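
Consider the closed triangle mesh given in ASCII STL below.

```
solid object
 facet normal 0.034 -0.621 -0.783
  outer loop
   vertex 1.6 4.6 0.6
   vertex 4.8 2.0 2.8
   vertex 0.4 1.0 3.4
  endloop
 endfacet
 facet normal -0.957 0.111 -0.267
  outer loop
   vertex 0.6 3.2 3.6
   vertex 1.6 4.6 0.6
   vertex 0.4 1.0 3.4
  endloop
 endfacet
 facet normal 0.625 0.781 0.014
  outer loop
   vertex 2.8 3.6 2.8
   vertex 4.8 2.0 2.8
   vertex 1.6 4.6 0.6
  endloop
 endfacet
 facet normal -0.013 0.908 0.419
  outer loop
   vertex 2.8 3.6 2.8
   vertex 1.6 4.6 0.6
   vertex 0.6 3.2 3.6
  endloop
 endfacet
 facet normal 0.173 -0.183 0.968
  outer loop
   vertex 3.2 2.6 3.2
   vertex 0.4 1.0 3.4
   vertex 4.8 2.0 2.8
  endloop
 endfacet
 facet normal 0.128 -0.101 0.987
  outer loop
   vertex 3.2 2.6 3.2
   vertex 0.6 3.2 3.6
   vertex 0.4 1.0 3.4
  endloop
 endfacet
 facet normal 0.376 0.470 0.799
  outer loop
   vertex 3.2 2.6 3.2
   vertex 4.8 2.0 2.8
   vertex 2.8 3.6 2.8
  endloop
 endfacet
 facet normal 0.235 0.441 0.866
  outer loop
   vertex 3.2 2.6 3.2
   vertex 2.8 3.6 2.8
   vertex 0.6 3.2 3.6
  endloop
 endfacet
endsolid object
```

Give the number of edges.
12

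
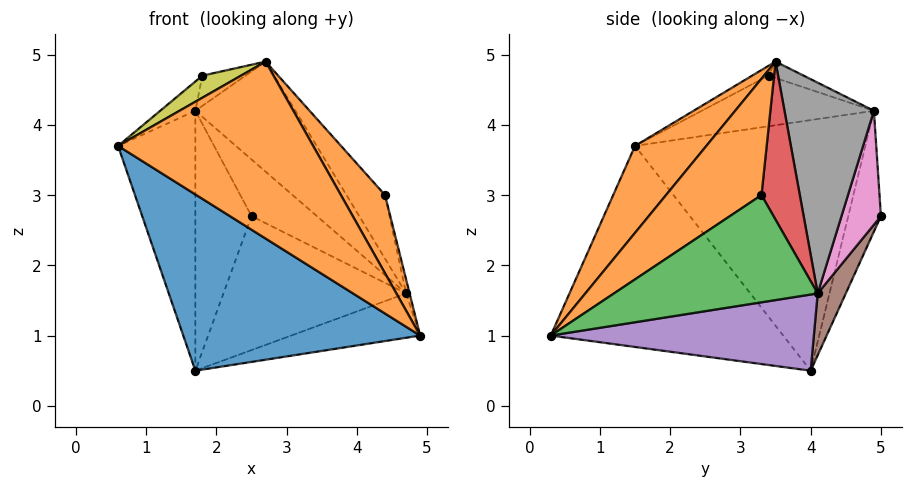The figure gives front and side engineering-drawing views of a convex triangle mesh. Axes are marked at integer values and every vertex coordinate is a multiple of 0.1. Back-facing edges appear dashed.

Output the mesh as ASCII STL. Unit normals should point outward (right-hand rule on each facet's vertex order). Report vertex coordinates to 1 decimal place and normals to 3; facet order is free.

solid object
 facet normal -0.547 -0.558 -0.624
  outer loop
   vertex 1.7 4.0 0.5
   vertex 4.9 0.3 1.0
   vertex 0.6 1.5 3.7
  endloop
 endfacet
 facet normal 0.247 -0.676 0.694
  outer loop
   vertex 2.7 3.5 4.9
   vertex 0.6 1.5 3.7
   vertex 4.9 0.3 1.0
  endloop
 endfacet
 facet normal -0.945 0.317 -0.077
  outer loop
   vertex 1.7 4.9 4.2
   vertex 1.7 4.0 0.5
   vertex 0.6 1.5 3.7
  endloop
 endfacet
 facet normal -0.492 0.846 -0.206
  outer loop
   vertex 1.7 4.9 4.2
   vertex 2.5 5.0 2.7
   vertex 1.7 4.0 0.5
  endloop
 endfacet
 facet normal 0.335 0.164 -0.928
  outer loop
   vertex 4.7 4.1 1.6
   vertex 4.9 0.3 1.0
   vertex 1.7 4.0 0.5
  endloop
 endfacet
 facet normal 0.136 0.882 -0.450
  outer loop
   vertex 4.7 4.1 1.6
   vertex 1.7 4.0 0.5
   vertex 2.5 5.0 2.7
  endloop
 endfacet
 facet normal 0.490 0.812 0.316
  outer loop
   vertex 4.7 4.1 1.6
   vertex 2.5 5.0 2.7
   vertex 1.7 4.9 4.2
  endloop
 endfacet
 facet normal 0.586 0.656 0.475
  outer loop
   vertex 4.7 4.1 1.6
   vertex 1.7 4.9 4.2
   vertex 2.7 3.5 4.9
  endloop
 endfacet
 facet normal -0.161 -0.378 0.912
  outer loop
   vertex 1.8 3.4 4.7
   vertex 0.6 1.5 3.7
   vertex 2.7 3.5 4.9
  endloop
 endfacet
 facet normal -0.767 0.156 0.623
  outer loop
   vertex 1.8 3.4 4.7
   vertex 1.7 4.9 4.2
   vertex 0.6 1.5 3.7
  endloop
 endfacet
 facet normal -0.238 0.293 0.926
  outer loop
   vertex 1.8 3.4 4.7
   vertex 2.7 3.5 4.9
   vertex 1.7 4.9 4.2
  endloop
 endfacet
 facet normal 0.689 -0.319 0.650
  outer loop
   vertex 4.4 3.3 3.0
   vertex 2.7 3.5 4.9
   vertex 4.9 0.3 1.0
  endloop
 endfacet
 facet normal 0.976 0.017 0.219
  outer loop
   vertex 4.4 3.3 3.0
   vertex 4.9 0.3 1.0
   vertex 4.7 4.1 1.6
  endloop
 endfacet
 facet normal 0.616 0.620 0.486
  outer loop
   vertex 4.4 3.3 3.0
   vertex 4.7 4.1 1.6
   vertex 2.7 3.5 4.9
  endloop
 endfacet
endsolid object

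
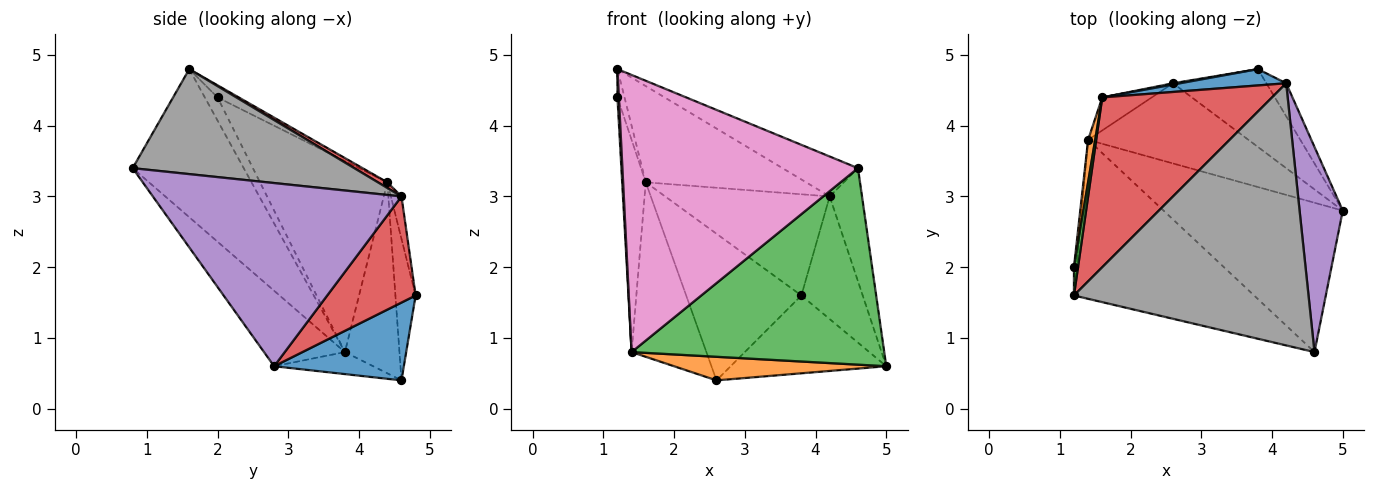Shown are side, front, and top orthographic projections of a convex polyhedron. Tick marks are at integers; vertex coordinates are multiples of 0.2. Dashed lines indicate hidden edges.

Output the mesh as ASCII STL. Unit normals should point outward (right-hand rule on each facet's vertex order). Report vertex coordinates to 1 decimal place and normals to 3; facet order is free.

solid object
 facet normal 0.508 0.609 -0.609
  outer loop
   vertex 3.8 4.8 1.6
   vertex 5.0 2.8 0.6
   vertex 2.6 4.6 0.4
  endloop
 endfacet
 facet normal -0.131 -0.280 -0.951
  outer loop
   vertex 1.4 3.8 0.8
   vertex 2.6 4.6 0.4
   vertex 5.0 2.8 0.6
  endloop
 endfacet
 facet normal -0.247 -0.772 -0.586
  outer loop
   vertex 1.4 3.8 0.8
   vertex 5.0 2.8 0.6
   vertex 4.6 0.8 3.4
  endloop
 endfacet
 facet normal 0.812 0.563 -0.152
  outer loop
   vertex 4.2 4.6 3.0
   vertex 5.0 2.8 0.6
   vertex 3.8 4.8 1.6
  endloop
 endfacet
 facet normal 0.966 0.126 0.228
  outer loop
   vertex 4.2 4.6 3.0
   vertex 4.6 0.8 3.4
   vertex 5.0 2.8 0.6
  endloop
 endfacet
 facet normal -0.988 -0.110 -0.110
  outer loop
   vertex 1.2 1.6 4.8
   vertex 1.2 2.0 4.4
   vertex 1.4 3.8 0.8
  endloop
 endfacet
 facet normal -0.379 -0.803 -0.461
  outer loop
   vertex 1.2 1.6 4.8
   vertex 1.4 3.8 0.8
   vertex 4.6 0.8 3.4
  endloop
 endfacet
 facet normal 0.405 0.138 0.904
  outer loop
   vertex 1.2 1.6 4.8
   vertex 4.6 0.8 3.4
   vertex 4.2 4.6 3.0
  endloop
 endfacet
 facet normal -0.583 0.799 -0.151
  outer loop
   vertex 1.6 4.4 3.2
   vertex 2.6 4.6 0.4
   vertex 1.4 3.8 0.8
  endloop
 endfacet
 facet normal -0.173 0.985 0.009
  outer loop
   vertex 1.6 4.4 3.2
   vertex 3.8 4.8 1.6
   vertex 2.6 4.6 0.4
  endloop
 endfacet
 facet normal -0.064 0.985 0.159
  outer loop
   vertex 1.6 4.4 3.2
   vertex 4.2 4.6 3.0
   vertex 3.8 4.8 1.6
  endloop
 endfacet
 facet normal -0.983 0.182 0.036
  outer loop
   vertex 1.6 4.4 3.2
   vertex 1.4 3.8 0.8
   vertex 1.2 2.0 4.4
  endloop
 endfacet
 facet normal -0.905 0.302 0.302
  outer loop
   vertex 1.6 4.4 3.2
   vertex 1.2 2.0 4.4
   vertex 1.2 1.6 4.8
  endloop
 endfacet
 facet normal 0.029 0.493 0.870
  outer loop
   vertex 1.6 4.4 3.2
   vertex 1.2 1.6 4.8
   vertex 4.2 4.6 3.0
  endloop
 endfacet
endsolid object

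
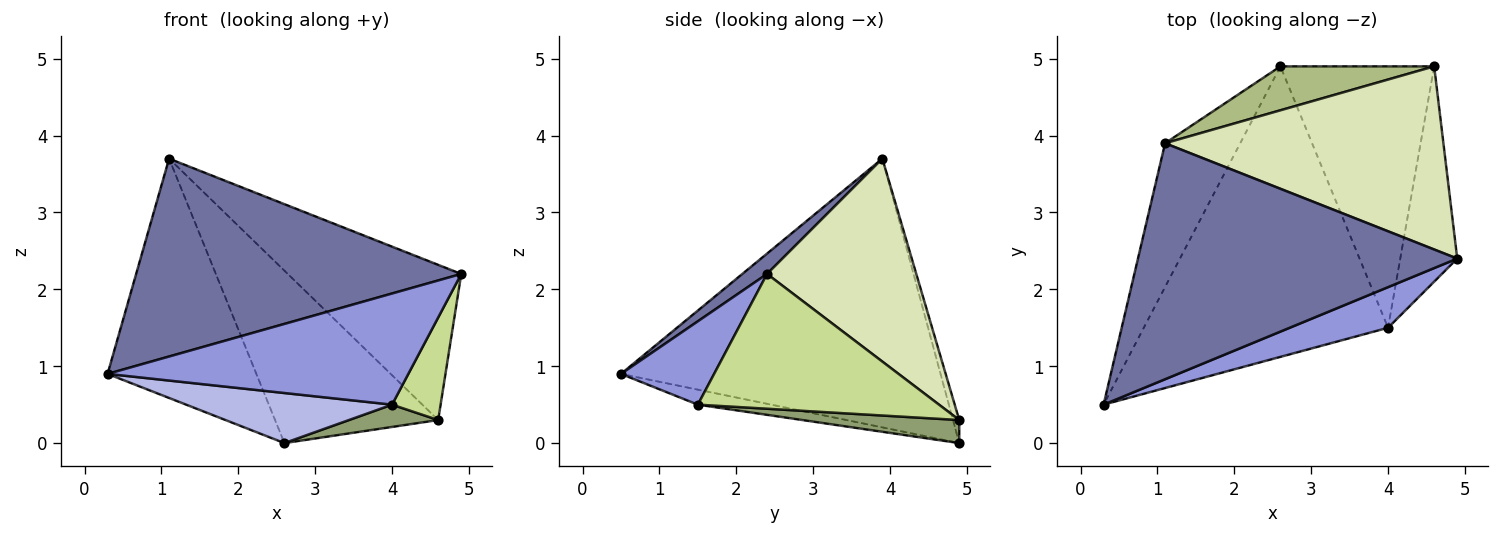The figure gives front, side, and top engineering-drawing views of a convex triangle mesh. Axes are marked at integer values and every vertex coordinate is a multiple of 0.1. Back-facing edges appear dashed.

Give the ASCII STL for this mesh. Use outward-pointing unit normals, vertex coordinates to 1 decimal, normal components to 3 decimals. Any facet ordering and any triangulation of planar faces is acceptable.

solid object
 facet normal 0.049 -0.642 0.765
  outer loop
   vertex 1.1 3.9 3.7
   vertex 0.3 0.5 0.9
   vertex 4.9 2.4 2.2
  endloop
 endfacet
 facet normal -0.879 0.409 -0.246
  outer loop
   vertex 1.1 3.9 3.7
   vertex 2.6 4.9 0.0
   vertex 0.3 0.5 0.9
  endloop
 endfacet
 facet normal 0.279 -0.902 0.330
  outer loop
   vertex 4.0 1.5 0.5
   vertex 4.9 2.4 2.2
   vertex 0.3 0.5 0.9
  endloop
 endfacet
 facet normal -0.061 -0.170 -0.984
  outer loop
   vertex 4.0 1.5 0.5
   vertex 0.3 0.5 0.9
   vertex 2.6 4.9 0.0
  endloop
 endfacet
 facet normal 0.148 -0.084 -0.985
  outer loop
   vertex 4.6 4.9 0.3
   vertex 4.0 1.5 0.5
   vertex 2.6 4.9 0.0
  endloop
 endfacet
 facet normal -0.037 0.968 0.247
  outer loop
   vertex 4.6 4.9 0.3
   vertex 2.6 4.9 0.0
   vertex 1.1 3.9 3.7
  endloop
 endfacet
 facet normal 0.906 -0.182 -0.383
  outer loop
   vertex 4.6 4.9 0.3
   vertex 4.9 2.4 2.2
   vertex 4.0 1.5 0.5
  endloop
 endfacet
 facet normal 0.486 0.565 0.667
  outer loop
   vertex 4.6 4.9 0.3
   vertex 1.1 3.9 3.7
   vertex 4.9 2.4 2.2
  endloop
 endfacet
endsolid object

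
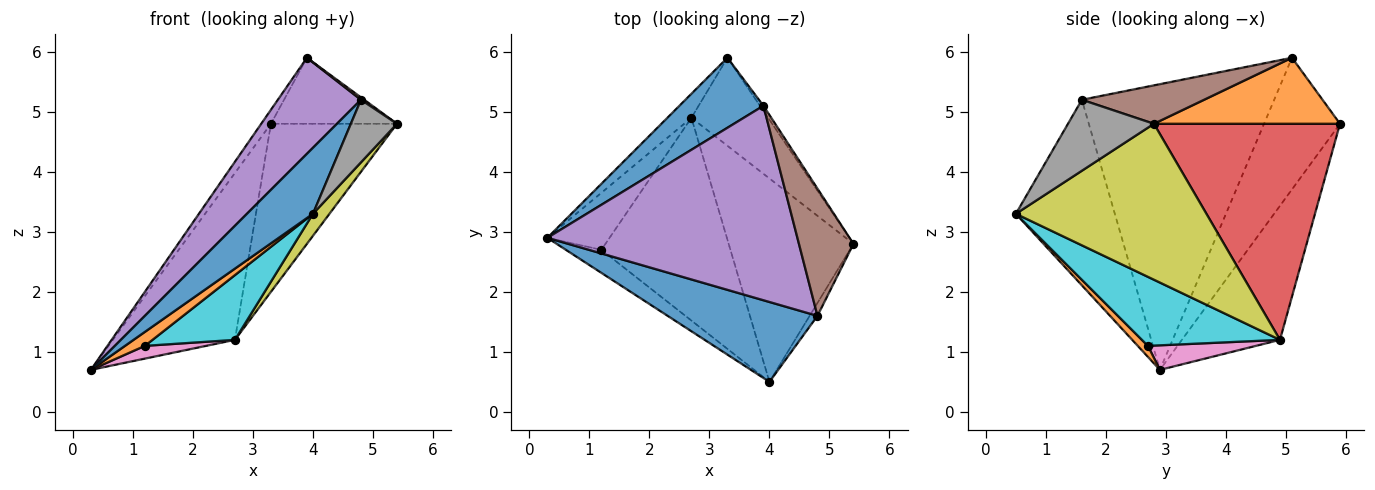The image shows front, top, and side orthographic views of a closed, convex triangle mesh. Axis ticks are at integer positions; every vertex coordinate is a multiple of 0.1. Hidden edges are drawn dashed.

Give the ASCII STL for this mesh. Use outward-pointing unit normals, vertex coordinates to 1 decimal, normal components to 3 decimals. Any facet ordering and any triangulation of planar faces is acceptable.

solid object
 facet normal -0.838 0.107 0.535
  outer loop
   vertex 3.9 5.1 5.9
   vertex 3.3 5.9 4.8
   vertex 0.3 2.9 0.7
  endloop
 endfacet
 facet normal 0.827 0.560 -0.044
  outer loop
   vertex 3.9 5.1 5.9
   vertex 5.4 2.8 4.8
   vertex 3.3 5.9 4.8
  endloop
 endfacet
 facet normal -0.622 0.775 -0.111
  outer loop
   vertex 2.7 4.9 1.2
   vertex 0.3 2.9 0.7
   vertex 3.3 5.9 4.8
  endloop
 endfacet
 facet normal 0.794 0.538 -0.282
  outer loop
   vertex 2.7 4.9 1.2
   vertex 3.3 5.9 4.8
   vertex 5.4 2.8 4.8
  endloop
 endfacet
 facet normal -0.716 -0.309 0.626
  outer loop
   vertex 4.8 1.6 5.2
   vertex 3.9 5.1 5.9
   vertex 0.3 2.9 0.7
  endloop
 endfacet
 facet normal 0.576 -0.015 0.817
  outer loop
   vertex 4.8 1.6 5.2
   vertex 5.4 2.8 4.8
   vertex 3.9 5.1 5.9
  endloop
 endfacet
 facet normal 0.359 -0.204 -0.911
  outer loop
   vertex 1.2 2.7 1.1
   vertex 0.3 2.9 0.7
   vertex 2.7 4.9 1.2
  endloop
 endfacet
 facet normal 0.877 -0.471 -0.097
  outer loop
   vertex 4.0 0.5 3.3
   vertex 5.4 2.8 4.8
   vertex 4.8 1.6 5.2
  endloop
 endfacet
 facet normal 0.779 -0.067 -0.624
  outer loop
   vertex 4.0 0.5 3.3
   vertex 2.7 4.9 1.2
   vertex 5.4 2.8 4.8
  endloop
 endfacet
 facet normal 0.454 -0.271 -0.849
  outer loop
   vertex 4.0 0.5 3.3
   vertex 1.2 2.7 1.1
   vertex 2.7 4.9 1.2
  endloop
 endfacet
 facet normal -0.691 -0.461 0.558
  outer loop
   vertex 4.0 0.5 3.3
   vertex 4.8 1.6 5.2
   vertex 0.3 2.9 0.7
  endloop
 endfacet
 facet normal 0.256 -0.501 -0.827
  outer loop
   vertex 4.0 0.5 3.3
   vertex 0.3 2.9 0.7
   vertex 1.2 2.7 1.1
  endloop
 endfacet
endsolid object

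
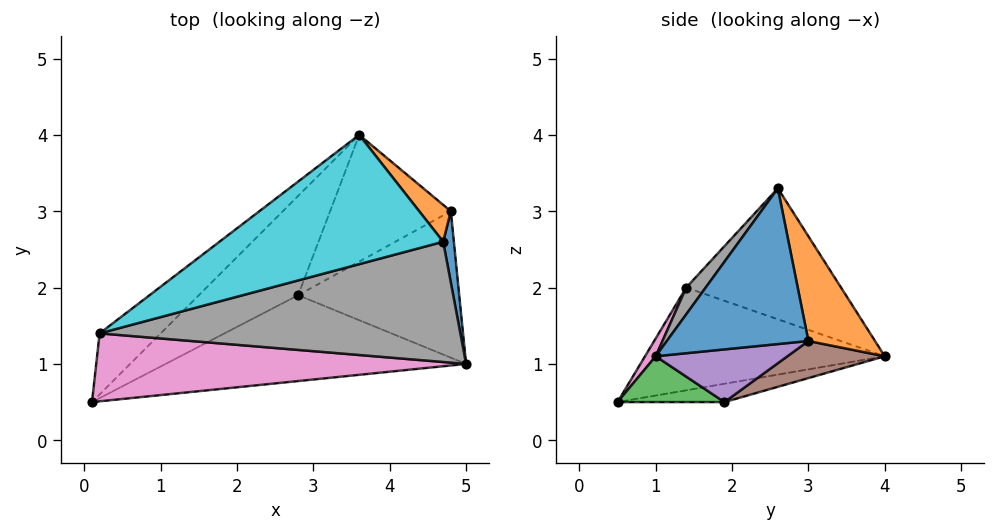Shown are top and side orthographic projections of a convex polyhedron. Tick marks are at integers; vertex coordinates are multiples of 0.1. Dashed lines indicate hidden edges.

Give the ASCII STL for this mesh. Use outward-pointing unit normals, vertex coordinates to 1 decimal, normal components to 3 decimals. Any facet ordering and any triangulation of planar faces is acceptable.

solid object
 facet normal 0.993 0.093 0.068
  outer loop
   vertex 4.8 3.0 1.3
   vertex 4.7 2.6 3.3
   vertex 5.0 1.0 1.1
  endloop
 endfacet
 facet normal 0.611 0.770 0.185
  outer loop
   vertex 4.8 3.0 1.3
   vertex 3.6 4.0 1.1
   vertex 4.7 2.6 3.3
  endloop
 endfacet
 facet normal 0.145 -0.279 -0.949
  outer loop
   vertex 2.8 1.9 0.5
   vertex 5.0 1.0 1.1
   vertex 0.1 0.5 0.5
  endloop
 endfacet
 facet normal -0.171 0.330 -0.928
  outer loop
   vertex 2.8 1.9 0.5
   vertex 0.1 0.5 0.5
   vertex 3.6 4.0 1.1
  endloop
 endfacet
 facet normal 0.308 0.125 -0.943
  outer loop
   vertex 2.8 1.9 0.5
   vertex 4.8 3.0 1.3
   vertex 5.0 1.0 1.1
  endloop
 endfacet
 facet normal 0.290 0.159 -0.944
  outer loop
   vertex 2.8 1.9 0.5
   vertex 3.6 4.0 1.1
   vertex 4.8 3.0 1.3
  endloop
 endfacet
 facet normal 0.025 -0.858 0.513
  outer loop
   vertex 0.2 1.4 2.0
   vertex 0.1 0.5 0.5
   vertex 5.0 1.0 1.1
  endloop
 endfacet
 facet normal 0.044 -0.805 0.592
  outer loop
   vertex 0.2 1.4 2.0
   vertex 5.0 1.0 1.1
   vertex 4.7 2.6 3.3
  endloop
 endfacet
 facet normal -0.624 0.688 -0.371
  outer loop
   vertex 0.2 1.4 2.0
   vertex 3.6 4.0 1.1
   vertex 0.1 0.5 0.5
  endloop
 endfacet
 facet normal -0.365 0.692 0.623
  outer loop
   vertex 0.2 1.4 2.0
   vertex 4.7 2.6 3.3
   vertex 3.6 4.0 1.1
  endloop
 endfacet
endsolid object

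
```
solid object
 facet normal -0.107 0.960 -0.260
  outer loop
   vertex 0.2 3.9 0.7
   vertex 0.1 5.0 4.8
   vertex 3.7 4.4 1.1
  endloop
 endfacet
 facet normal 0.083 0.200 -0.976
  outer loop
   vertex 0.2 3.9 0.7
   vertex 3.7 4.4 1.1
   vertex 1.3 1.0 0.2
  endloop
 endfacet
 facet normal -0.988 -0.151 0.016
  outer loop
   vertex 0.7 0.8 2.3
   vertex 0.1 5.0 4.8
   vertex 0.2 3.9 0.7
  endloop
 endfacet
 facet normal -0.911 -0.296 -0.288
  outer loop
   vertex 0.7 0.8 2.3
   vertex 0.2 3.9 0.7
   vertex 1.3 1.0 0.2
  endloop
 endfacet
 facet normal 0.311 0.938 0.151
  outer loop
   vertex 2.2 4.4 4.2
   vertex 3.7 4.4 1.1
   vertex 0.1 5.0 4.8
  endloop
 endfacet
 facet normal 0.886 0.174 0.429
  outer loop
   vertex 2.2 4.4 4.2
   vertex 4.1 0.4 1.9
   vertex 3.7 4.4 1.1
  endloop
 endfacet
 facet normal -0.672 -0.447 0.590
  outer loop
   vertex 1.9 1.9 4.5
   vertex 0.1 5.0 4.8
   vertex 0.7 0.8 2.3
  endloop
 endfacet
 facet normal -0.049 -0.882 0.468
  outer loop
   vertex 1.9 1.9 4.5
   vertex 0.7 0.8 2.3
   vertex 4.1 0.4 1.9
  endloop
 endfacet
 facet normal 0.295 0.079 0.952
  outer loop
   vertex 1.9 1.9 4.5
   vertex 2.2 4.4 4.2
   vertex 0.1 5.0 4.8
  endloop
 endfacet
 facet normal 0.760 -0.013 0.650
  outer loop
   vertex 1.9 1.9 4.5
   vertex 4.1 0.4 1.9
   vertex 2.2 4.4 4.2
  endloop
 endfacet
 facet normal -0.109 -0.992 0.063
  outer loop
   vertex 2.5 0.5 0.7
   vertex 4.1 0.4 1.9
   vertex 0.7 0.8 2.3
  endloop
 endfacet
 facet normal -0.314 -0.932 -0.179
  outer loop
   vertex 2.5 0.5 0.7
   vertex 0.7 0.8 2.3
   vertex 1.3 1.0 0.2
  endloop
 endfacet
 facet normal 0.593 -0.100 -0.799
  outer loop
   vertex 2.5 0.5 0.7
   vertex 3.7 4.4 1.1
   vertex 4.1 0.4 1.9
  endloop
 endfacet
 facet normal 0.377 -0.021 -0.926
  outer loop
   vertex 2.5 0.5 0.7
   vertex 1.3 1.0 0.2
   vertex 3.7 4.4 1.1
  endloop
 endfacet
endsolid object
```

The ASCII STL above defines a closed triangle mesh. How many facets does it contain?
14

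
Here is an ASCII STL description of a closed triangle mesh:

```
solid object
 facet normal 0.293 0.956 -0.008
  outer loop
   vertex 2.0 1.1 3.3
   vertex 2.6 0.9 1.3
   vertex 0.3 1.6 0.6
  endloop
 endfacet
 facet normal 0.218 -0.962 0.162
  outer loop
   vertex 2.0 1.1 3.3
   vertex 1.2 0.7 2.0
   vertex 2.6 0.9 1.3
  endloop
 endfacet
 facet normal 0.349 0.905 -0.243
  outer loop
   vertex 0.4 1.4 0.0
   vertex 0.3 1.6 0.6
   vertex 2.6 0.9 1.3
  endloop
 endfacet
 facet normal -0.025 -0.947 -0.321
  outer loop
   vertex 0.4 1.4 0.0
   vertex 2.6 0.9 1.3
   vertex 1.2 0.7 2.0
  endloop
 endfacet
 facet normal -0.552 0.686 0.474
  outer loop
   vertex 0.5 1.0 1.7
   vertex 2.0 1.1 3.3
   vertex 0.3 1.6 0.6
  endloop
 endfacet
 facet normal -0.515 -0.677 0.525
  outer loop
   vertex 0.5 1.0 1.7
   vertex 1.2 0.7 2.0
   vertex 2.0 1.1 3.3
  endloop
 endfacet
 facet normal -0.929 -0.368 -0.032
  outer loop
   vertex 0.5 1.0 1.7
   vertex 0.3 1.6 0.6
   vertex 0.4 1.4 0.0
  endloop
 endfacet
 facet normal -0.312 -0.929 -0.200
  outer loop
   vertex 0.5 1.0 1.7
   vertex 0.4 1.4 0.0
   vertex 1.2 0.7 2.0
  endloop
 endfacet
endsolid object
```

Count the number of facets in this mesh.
8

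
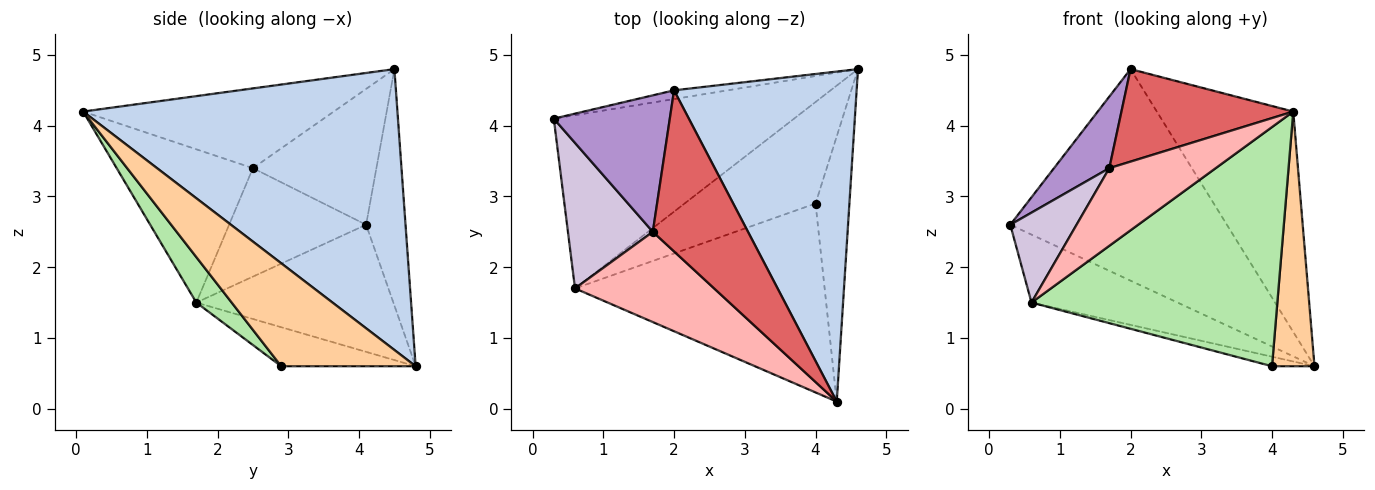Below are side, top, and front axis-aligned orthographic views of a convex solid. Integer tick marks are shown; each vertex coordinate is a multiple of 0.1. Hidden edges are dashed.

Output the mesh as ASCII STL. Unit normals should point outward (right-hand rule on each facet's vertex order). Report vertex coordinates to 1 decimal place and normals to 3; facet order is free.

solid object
 facet normal -0.179 0.983 -0.041
  outer loop
   vertex 2.0 4.5 4.8
   vertex 4.6 4.8 0.6
   vertex 0.3 4.1 2.6
  endloop
 endfacet
 facet normal 0.788 0.342 0.512
  outer loop
   vertex 2.0 4.5 4.8
   vertex 4.3 0.1 4.2
   vertex 4.6 4.8 0.6
  endloop
 endfacet
 facet normal -0.442 0.328 -0.835
  outer loop
   vertex 0.6 1.7 1.5
   vertex 0.3 4.1 2.6
   vertex 4.6 4.8 0.6
  endloop
 endfacet
 facet normal 0.910 -0.287 -0.299
  outer loop
   vertex 4.0 2.9 0.6
   vertex 4.6 4.8 0.6
   vertex 4.3 0.1 4.2
  endloop
 endfacet
 facet normal -0.284 0.090 -0.955
  outer loop
   vertex 4.0 2.9 0.6
   vertex 0.6 1.7 1.5
   vertex 4.6 4.8 0.6
  endloop
 endfacet
 facet normal 0.112 -0.780 -0.616
  outer loop
   vertex 4.0 2.9 0.6
   vertex 4.3 0.1 4.2
   vertex 0.6 1.7 1.5
  endloop
 endfacet
 facet normal -0.588 -0.403 0.702
  outer loop
   vertex 1.7 2.5 3.4
   vertex 4.3 0.1 4.2
   vertex 2.0 4.5 4.8
  endloop
 endfacet
 facet normal -0.641 -0.501 0.582
  outer loop
   vertex 1.7 2.5 3.4
   vertex 0.6 1.7 1.5
   vertex 4.3 0.1 4.2
  endloop
 endfacet
 facet normal -0.720 -0.322 0.615
  outer loop
   vertex 1.7 2.5 3.4
   vertex 2.0 4.5 4.8
   vertex 0.3 4.1 2.6
  endloop
 endfacet
 facet normal -0.736 -0.356 0.576
  outer loop
   vertex 1.7 2.5 3.4
   vertex 0.3 4.1 2.6
   vertex 0.6 1.7 1.5
  endloop
 endfacet
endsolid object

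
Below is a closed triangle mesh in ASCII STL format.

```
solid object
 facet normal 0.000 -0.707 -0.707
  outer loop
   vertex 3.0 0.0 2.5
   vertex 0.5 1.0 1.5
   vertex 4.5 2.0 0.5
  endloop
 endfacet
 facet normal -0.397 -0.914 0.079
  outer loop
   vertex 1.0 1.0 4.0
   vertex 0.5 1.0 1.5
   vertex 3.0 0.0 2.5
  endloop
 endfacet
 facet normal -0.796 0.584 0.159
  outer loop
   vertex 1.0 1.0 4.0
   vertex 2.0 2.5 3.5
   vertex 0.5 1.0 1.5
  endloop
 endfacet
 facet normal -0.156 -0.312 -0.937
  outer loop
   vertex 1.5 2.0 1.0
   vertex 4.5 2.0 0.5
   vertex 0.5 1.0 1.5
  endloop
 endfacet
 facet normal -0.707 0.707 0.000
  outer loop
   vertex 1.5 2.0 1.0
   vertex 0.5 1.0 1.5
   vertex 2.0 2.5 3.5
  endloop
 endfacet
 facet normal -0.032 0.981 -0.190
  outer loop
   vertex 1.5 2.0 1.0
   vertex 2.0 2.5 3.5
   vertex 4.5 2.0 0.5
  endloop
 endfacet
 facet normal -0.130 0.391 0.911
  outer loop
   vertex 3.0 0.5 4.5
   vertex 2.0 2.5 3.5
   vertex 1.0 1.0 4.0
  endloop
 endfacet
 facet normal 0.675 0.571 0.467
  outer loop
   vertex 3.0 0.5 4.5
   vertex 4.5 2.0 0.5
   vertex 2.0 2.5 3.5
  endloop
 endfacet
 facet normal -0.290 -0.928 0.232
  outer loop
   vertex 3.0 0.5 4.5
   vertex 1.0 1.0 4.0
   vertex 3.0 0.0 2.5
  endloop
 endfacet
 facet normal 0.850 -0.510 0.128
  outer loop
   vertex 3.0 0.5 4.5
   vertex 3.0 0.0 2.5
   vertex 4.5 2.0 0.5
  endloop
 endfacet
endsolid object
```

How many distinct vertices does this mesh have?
7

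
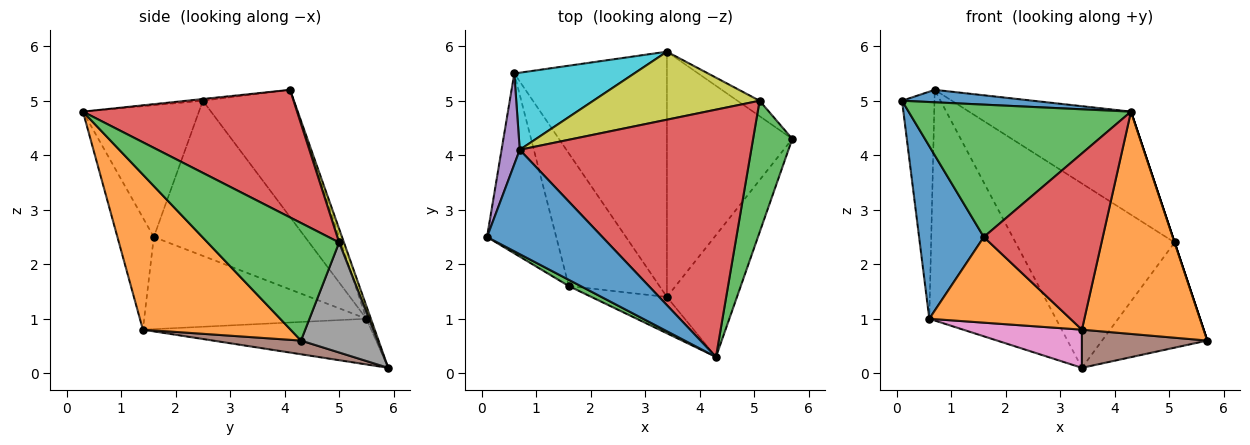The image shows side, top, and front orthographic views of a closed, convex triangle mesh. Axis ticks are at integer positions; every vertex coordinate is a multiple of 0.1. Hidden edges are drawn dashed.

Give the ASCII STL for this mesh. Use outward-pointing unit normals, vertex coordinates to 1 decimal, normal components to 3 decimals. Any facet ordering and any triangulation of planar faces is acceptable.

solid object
 facet normal -0.015 -0.119 0.993
  outer loop
   vertex 0.7 4.1 5.2
   vertex 0.1 2.5 5.0
   vertex 4.3 0.3 4.8
  endloop
 endfacet
 facet normal 0.729 -0.601 -0.329
  outer loop
   vertex 3.4 1.4 0.8
   vertex 5.7 4.3 0.6
   vertex 4.3 0.3 4.8
  endloop
 endfacet
 facet normal 0.949 0.000 0.316
  outer loop
   vertex 5.1 5.0 2.4
   vertex 4.3 0.3 4.8
   vertex 5.7 4.3 0.6
  endloop
 endfacet
 facet normal 0.453 0.343 0.823
  outer loop
   vertex 5.1 5.0 2.4
   vertex 0.7 4.1 5.2
   vertex 4.3 0.3 4.8
  endloop
 endfacet
 facet normal -0.933 0.333 0.133
  outer loop
   vertex 0.6 5.5 1.0
   vertex 0.1 2.5 5.0
   vertex 0.7 4.1 5.2
  endloop
 endfacet
 facet normal 0.107 -0.153 -0.982
  outer loop
   vertex 3.4 5.9 0.1
   vertex 5.7 4.3 0.6
   vertex 3.4 1.4 0.8
  endloop
 endfacet
 facet normal -0.284 -0.147 -0.948
  outer loop
   vertex 3.4 5.9 0.1
   vertex 3.4 1.4 0.8
   vertex 0.6 5.5 1.0
  endloop
 endfacet
 facet normal 0.584 0.803 -0.118
  outer loop
   vertex 3.4 5.9 0.1
   vertex 5.1 5.0 2.4
   vertex 5.7 4.3 0.6
  endloop
 endfacet
 facet normal 0.028 0.938 0.346
  outer loop
   vertex 3.4 5.9 0.1
   vertex 0.7 4.1 5.2
   vertex 5.1 5.0 2.4
  endloop
 endfacet
 facet normal -0.034 0.948 0.317
  outer loop
   vertex 3.4 5.9 0.1
   vertex 0.6 5.5 1.0
   vertex 0.7 4.1 5.2
  endloop
 endfacet
 facet normal -0.851 -0.364 -0.379
  outer loop
   vertex 1.6 1.6 2.5
   vertex 0.1 2.5 5.0
   vertex 0.6 5.5 1.0
  endloop
 endfacet
 facet normal -0.649 -0.412 -0.639
  outer loop
   vertex 1.6 1.6 2.5
   vertex 0.6 5.5 1.0
   vertex 3.4 1.4 0.8
  endloop
 endfacet
 facet normal -0.462 -0.886 0.042
  outer loop
   vertex 1.6 1.6 2.5
   vertex 4.3 0.3 4.8
   vertex 0.1 2.5 5.0
  endloop
 endfacet
 facet normal -0.287 -0.938 -0.193
  outer loop
   vertex 1.6 1.6 2.5
   vertex 3.4 1.4 0.8
   vertex 4.3 0.3 4.8
  endloop
 endfacet
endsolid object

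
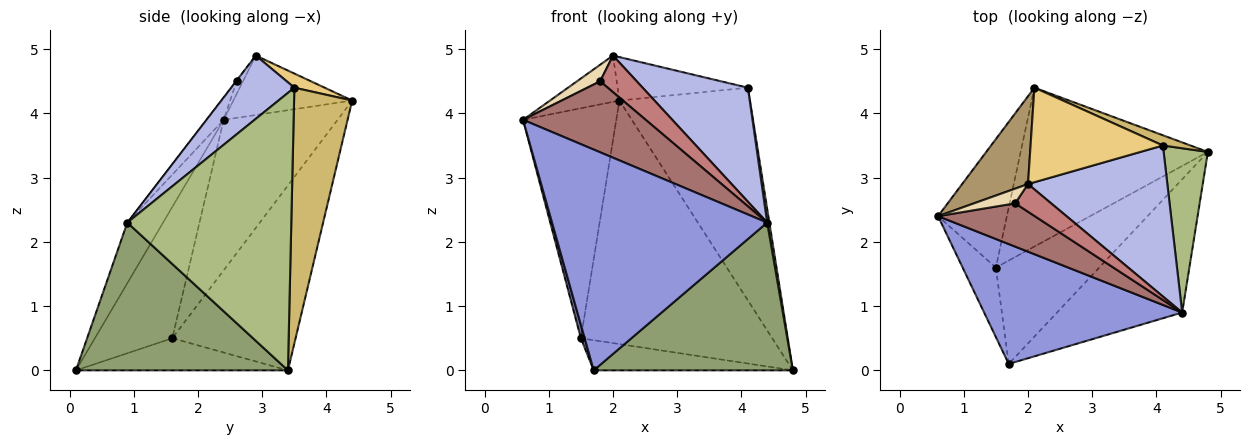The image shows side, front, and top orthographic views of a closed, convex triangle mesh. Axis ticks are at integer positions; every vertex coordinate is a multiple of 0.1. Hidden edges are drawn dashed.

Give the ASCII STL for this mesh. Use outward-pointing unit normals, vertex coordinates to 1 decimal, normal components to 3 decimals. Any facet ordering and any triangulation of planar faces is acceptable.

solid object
 facet normal -0.968 -0.047 -0.245
  outer loop
   vertex 1.5 1.6 0.5
   vertex 1.7 0.1 0.0
   vertex 0.6 2.4 3.9
  endloop
 endfacet
 facet normal -0.286 0.269 -0.920
  outer loop
   vertex 1.5 1.6 0.5
   vertex 4.8 3.4 0.0
   vertex 1.7 0.1 0.0
  endloop
 endfacet
 facet normal -0.144 -0.870 0.472
  outer loop
   vertex 4.4 0.9 2.3
   vertex 0.6 2.4 3.9
   vertex 1.7 0.1 0.0
  endloop
 endfacet
 facet normal 0.341 -0.567 0.750
  outer loop
   vertex 4.4 0.9 2.3
   vertex 4.1 3.5 4.4
   vertex 2.0 2.9 4.9
  endloop
 endfacet
 facet normal 0.620 -0.583 -0.525
  outer loop
   vertex 4.4 0.9 2.3
   vertex 1.7 0.1 0.0
   vertex 4.8 3.4 0.0
  endloop
 endfacet
 facet normal 0.987 -0.013 0.157
  outer loop
   vertex 4.4 0.9 2.3
   vertex 4.8 3.4 0.0
   vertex 4.1 3.5 4.4
  endloop
 endfacet
 facet normal -0.729 0.597 -0.334
  outer loop
   vertex 2.1 4.4 4.2
   vertex 1.5 1.6 0.5
   vertex 0.6 2.4 3.9
  endloop
 endfacet
 facet normal -0.475 0.737 -0.481
  outer loop
   vertex 2.1 4.4 4.2
   vertex 4.8 3.4 0.0
   vertex 1.5 1.6 0.5
  endloop
 endfacet
 facet normal -0.624 0.364 0.691
  outer loop
   vertex 2.1 4.4 4.2
   vertex 0.6 2.4 3.9
   vertex 2.0 2.9 4.9
  endloop
 endfacet
 facet normal 0.406 0.913 0.044
  outer loop
   vertex 2.1 4.4 4.2
   vertex 4.1 3.5 4.4
   vertex 4.8 3.4 0.0
  endloop
 endfacet
 facet normal 0.097 0.416 0.904
  outer loop
   vertex 2.1 4.4 4.2
   vertex 2.0 2.9 4.9
   vertex 4.1 3.5 4.4
  endloop
 endfacet
 facet normal -0.203 -0.732 0.650
  outer loop
   vertex 1.8 2.6 4.5
   vertex 2.0 2.9 4.9
   vertex 0.6 2.4 3.9
  endloop
 endfacet
 facet normal -0.117 -0.848 0.517
  outer loop
   vertex 1.8 2.6 4.5
   vertex 0.6 2.4 3.9
   vertex 4.4 0.9 2.3
  endloop
 endfacet
 facet normal -0.011 -0.797 0.603
  outer loop
   vertex 1.8 2.6 4.5
   vertex 4.4 0.9 2.3
   vertex 2.0 2.9 4.9
  endloop
 endfacet
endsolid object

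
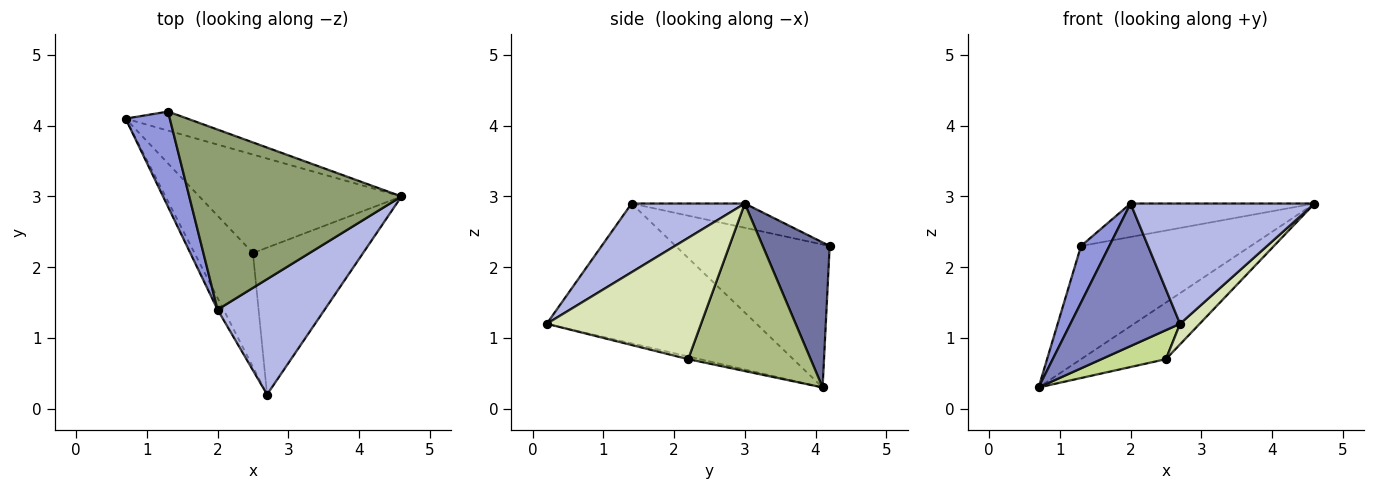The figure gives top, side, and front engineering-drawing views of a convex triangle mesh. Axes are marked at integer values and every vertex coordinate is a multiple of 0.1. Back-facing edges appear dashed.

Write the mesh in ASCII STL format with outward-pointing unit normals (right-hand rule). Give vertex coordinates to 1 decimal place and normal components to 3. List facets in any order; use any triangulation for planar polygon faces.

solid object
 facet normal 0.362 0.919 -0.155
  outer loop
   vertex 1.3 4.2 2.3
   vertex 4.6 3.0 2.9
   vertex 0.7 4.1 0.3
  endloop
 endfacet
 facet normal -0.886 -0.463 -0.038
  outer loop
   vertex 2.0 1.4 2.9
   vertex 0.7 4.1 0.3
   vertex 2.7 0.2 1.2
  endloop
 endfacet
 facet normal -0.941 -0.173 0.291
  outer loop
   vertex 2.0 1.4 2.9
   vertex 1.3 4.2 2.3
   vertex 0.7 4.1 0.3
  endloop
 endfacet
 facet normal 0.406 -0.660 0.633
  outer loop
   vertex 2.0 1.4 2.9
   vertex 2.7 0.2 1.2
   vertex 4.6 3.0 2.9
  endloop
 endfacet
 facet normal -0.112 0.181 0.977
  outer loop
   vertex 2.0 1.4 2.9
   vertex 4.6 3.0 2.9
   vertex 1.3 4.2 2.3
  endloop
 endfacet
 facet normal 0.584 0.405 -0.704
  outer loop
   vertex 2.5 2.2 0.7
   vertex 0.7 4.1 0.3
   vertex 4.6 3.0 2.9
  endloop
 endfacet
 facet normal -0.045 -0.247 -0.968
  outer loop
   vertex 2.5 2.2 0.7
   vertex 2.7 0.2 1.2
   vertex 0.7 4.1 0.3
  endloop
 endfacet
 facet normal 0.737 -0.094 -0.669
  outer loop
   vertex 2.5 2.2 0.7
   vertex 4.6 3.0 2.9
   vertex 2.7 0.2 1.2
  endloop
 endfacet
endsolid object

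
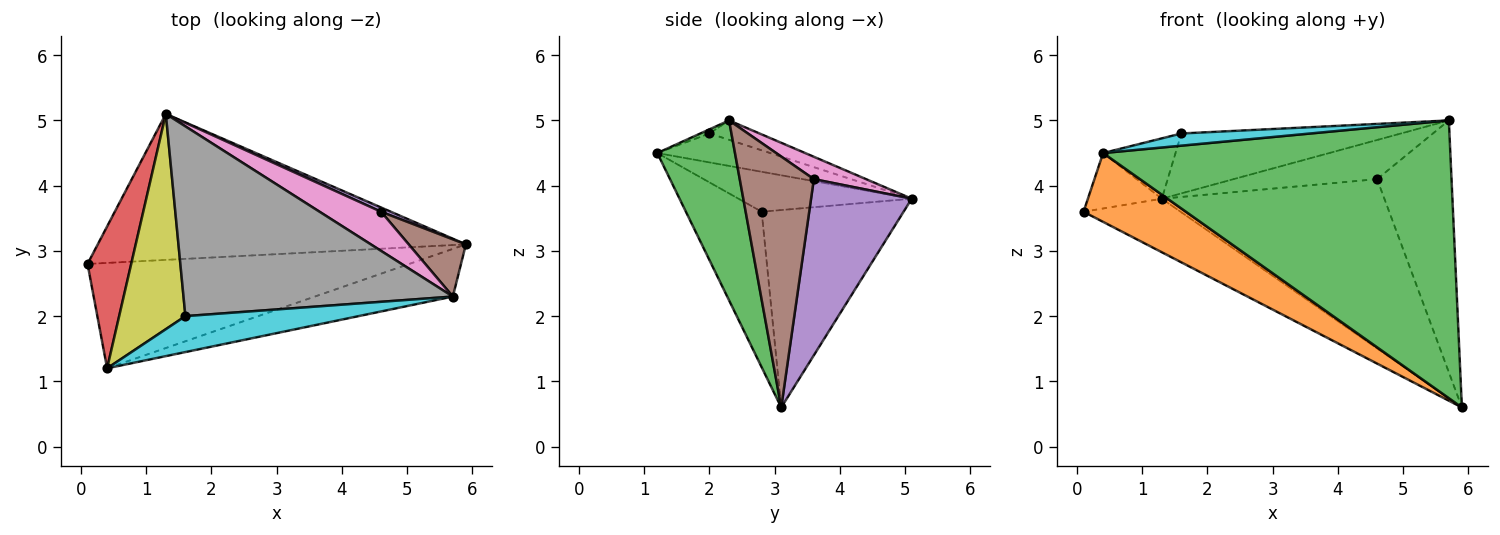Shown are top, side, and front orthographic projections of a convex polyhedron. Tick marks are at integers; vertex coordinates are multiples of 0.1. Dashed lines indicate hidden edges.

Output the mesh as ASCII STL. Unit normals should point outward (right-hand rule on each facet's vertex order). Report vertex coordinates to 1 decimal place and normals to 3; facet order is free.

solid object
 facet normal -0.450 0.308 -0.839
  outer loop
   vertex 1.3 5.1 3.8
   vertex 5.9 3.1 0.6
   vertex 0.1 2.8 3.6
  endloop
 endfacet
 facet normal -0.375 -0.507 -0.776
  outer loop
   vertex 0.4 1.2 4.5
   vertex 0.1 2.8 3.6
   vertex 5.9 3.1 0.6
  endloop
 endfacet
 facet normal 0.215 -0.962 -0.165
  outer loop
   vertex 0.4 1.2 4.5
   vertex 5.9 3.1 0.6
   vertex 5.7 2.3 5.0
  endloop
 endfacet
 facet normal -0.649 0.277 0.709
  outer loop
   vertex 0.4 1.2 4.5
   vertex 1.3 5.1 3.8
   vertex 0.1 2.8 3.6
  endloop
 endfacet
 facet normal 0.412 0.911 0.023
  outer loop
   vertex 4.6 3.6 4.1
   vertex 5.9 3.1 0.6
   vertex 1.3 5.1 3.8
  endloop
 endfacet
 facet normal 0.697 0.700 0.159
  outer loop
   vertex 4.6 3.6 4.1
   vertex 5.7 2.3 5.0
   vertex 5.9 3.1 0.6
  endloop
 endfacet
 facet normal 0.249 0.685 0.685
  outer loop
   vertex 4.6 3.6 4.1
   vertex 1.3 5.1 3.8
   vertex 5.7 2.3 5.0
  endloop
 endfacet
 facet normal -0.068 0.300 0.951
  outer loop
   vertex 1.6 2.0 4.8
   vertex 5.7 2.3 5.0
   vertex 1.3 5.1 3.8
  endloop
 endfacet
 facet normal -0.388 0.249 0.888
  outer loop
   vertex 1.6 2.0 4.8
   vertex 1.3 5.1 3.8
   vertex 0.4 1.2 4.5
  endloop
 endfacet
 facet normal -0.023 -0.321 0.947
  outer loop
   vertex 1.6 2.0 4.8
   vertex 0.4 1.2 4.5
   vertex 5.7 2.3 5.0
  endloop
 endfacet
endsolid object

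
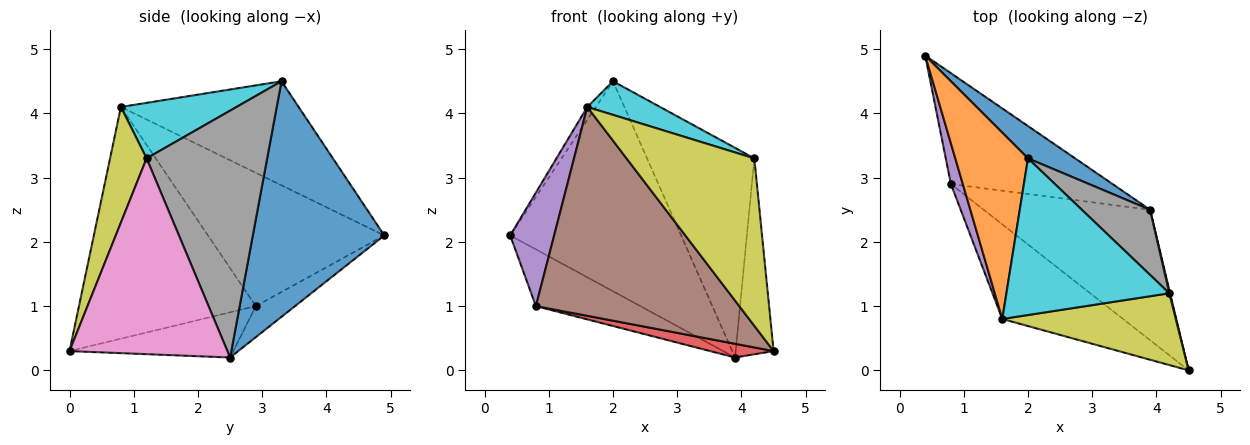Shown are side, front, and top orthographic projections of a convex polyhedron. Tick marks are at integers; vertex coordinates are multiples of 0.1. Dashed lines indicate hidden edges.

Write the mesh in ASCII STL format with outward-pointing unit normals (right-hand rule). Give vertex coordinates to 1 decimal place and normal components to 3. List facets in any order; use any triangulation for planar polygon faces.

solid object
 facet normal 0.605 0.787 0.121
  outer loop
   vertex 2.0 3.3 4.5
   vertex 3.9 2.5 0.2
   vertex 0.4 4.9 2.1
  endloop
 endfacet
 facet normal -0.819 0.039 0.572
  outer loop
   vertex 1.6 0.8 4.1
   vertex 2.0 3.3 4.5
   vertex 0.4 4.9 2.1
  endloop
 endfacet
 facet normal -0.169 0.449 -0.878
  outer loop
   vertex 0.8 2.9 1.0
   vertex 0.4 4.9 2.1
   vertex 3.9 2.5 0.2
  endloop
 endfacet
 facet normal -0.261 -0.101 -0.960
  outer loop
   vertex 0.8 2.9 1.0
   vertex 3.9 2.5 0.2
   vertex 4.5 0.0 0.3
  endloop
 endfacet
 facet normal -0.967 -0.241 0.086
  outer loop
   vertex 0.8 2.9 1.0
   vertex 1.6 0.8 4.1
   vertex 0.4 4.9 2.1
  endloop
 endfacet
 facet normal -0.621 -0.714 -0.323
  outer loop
   vertex 0.8 2.9 1.0
   vertex 4.5 0.0 0.3
   vertex 1.6 0.8 4.1
  endloop
 endfacet
 facet normal 0.972 0.234 0.004
  outer loop
   vertex 4.2 1.2 3.3
   vertex 4.5 0.0 0.3
   vertex 3.9 2.5 0.2
  endloop
 endfacet
 facet normal 0.732 0.651 0.202
  outer loop
   vertex 4.2 1.2 3.3
   vertex 3.9 2.5 0.2
   vertex 2.0 3.3 4.5
  endloop
 endfacet
 facet normal 0.254 -0.889 0.381
  outer loop
   vertex 4.2 1.2 3.3
   vertex 1.6 0.8 4.1
   vertex 4.5 0.0 0.3
  endloop
 endfacet
 facet normal 0.316 -0.199 0.928
  outer loop
   vertex 4.2 1.2 3.3
   vertex 2.0 3.3 4.5
   vertex 1.6 0.8 4.1
  endloop
 endfacet
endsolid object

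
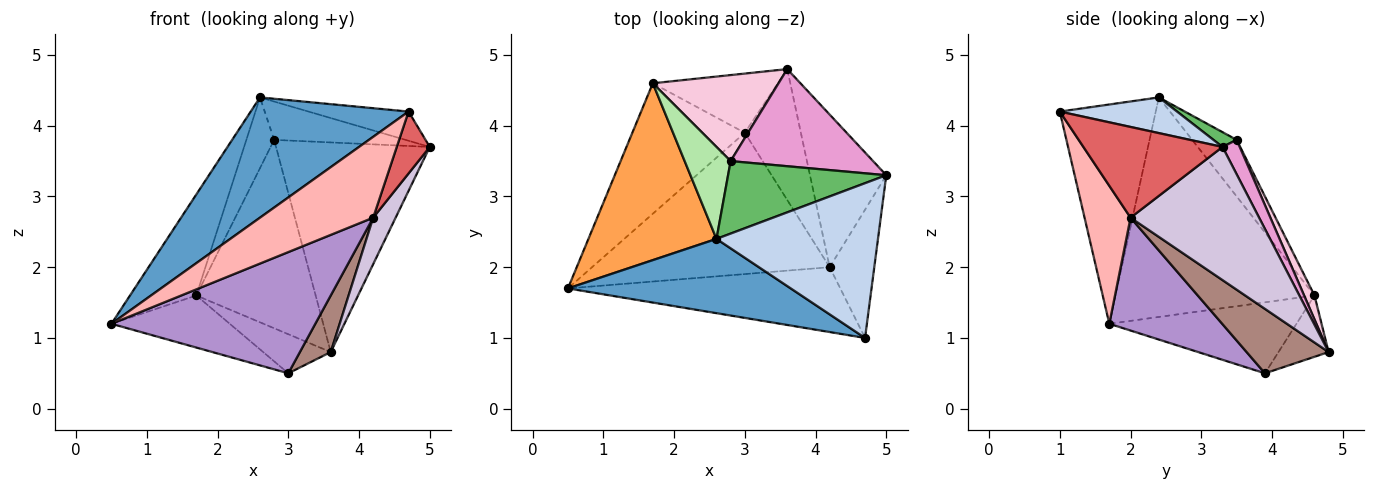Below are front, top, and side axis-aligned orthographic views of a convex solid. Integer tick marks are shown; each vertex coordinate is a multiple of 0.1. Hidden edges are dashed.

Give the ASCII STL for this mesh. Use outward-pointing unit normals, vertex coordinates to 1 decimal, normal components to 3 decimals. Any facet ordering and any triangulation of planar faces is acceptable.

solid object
 facet normal -0.459 -0.756 0.467
  outer loop
   vertex 2.6 2.4 4.4
   vertex 0.5 1.7 1.2
   vertex 4.7 1.0 4.2
  endloop
 endfacet
 facet normal 0.212 0.181 0.960
  outer loop
   vertex 2.6 2.4 4.4
   vertex 4.7 1.0 4.2
   vertex 5.0 3.3 3.7
  endloop
 endfacet
 facet normal -0.830 0.277 0.484
  outer loop
   vertex 1.7 4.6 1.6
   vertex 0.5 1.7 1.2
   vertex 2.6 2.4 4.4
  endloop
 endfacet
 facet normal -0.506 0.320 -0.801
  outer loop
   vertex 3.0 3.9 0.5
   vertex 0.5 1.7 1.2
   vertex 1.7 4.6 1.6
  endloop
 endfacet
 facet normal 0.082 0.466 0.881
  outer loop
   vertex 2.8 3.5 3.8
   vertex 2.6 2.4 4.4
   vertex 5.0 3.3 3.7
  endloop
 endfacet
 facet normal -0.698 0.436 0.567
  outer loop
   vertex 2.8 3.5 3.8
   vertex 1.7 4.6 1.6
   vertex 2.6 2.4 4.4
  endloop
 endfacet
 facet normal 0.878 -0.208 -0.431
  outer loop
   vertex 4.2 2.0 2.7
   vertex 5.0 3.3 3.7
   vertex 4.7 1.0 4.2
  endloop
 endfacet
 facet normal 0.302 -0.744 -0.596
  outer loop
   vertex 4.2 2.0 2.7
   vertex 4.7 1.0 4.2
   vertex 0.5 1.7 1.2
  endloop
 endfacet
 facet normal 0.339 -0.613 -0.714
  outer loop
   vertex 4.2 2.0 2.7
   vertex 0.5 1.7 1.2
   vertex 3.0 3.9 0.5
  endloop
 endfacet
 facet normal 0.858 -0.150 -0.492
  outer loop
   vertex 3.6 4.8 0.8
   vertex 5.0 3.3 3.7
   vertex 4.2 2.0 2.7
  endloop
 endfacet
 facet normal 0.726 -0.273 -0.632
  outer loop
   vertex 3.6 4.8 0.8
   vertex 4.2 2.0 2.7
   vertex 3.0 3.9 0.5
  endloop
 endfacet
 facet normal -0.379 0.510 -0.772
  outer loop
   vertex 3.6 4.8 0.8
   vertex 3.0 3.9 0.5
   vertex 1.7 4.6 1.6
  endloop
 endfacet
 facet normal 0.101 0.903 0.418
  outer loop
   vertex 3.6 4.8 0.8
   vertex 2.8 3.5 3.8
   vertex 5.0 3.3 3.7
  endloop
 endfacet
 facet normal 0.079 0.907 0.414
  outer loop
   vertex 3.6 4.8 0.8
   vertex 1.7 4.6 1.6
   vertex 2.8 3.5 3.8
  endloop
 endfacet
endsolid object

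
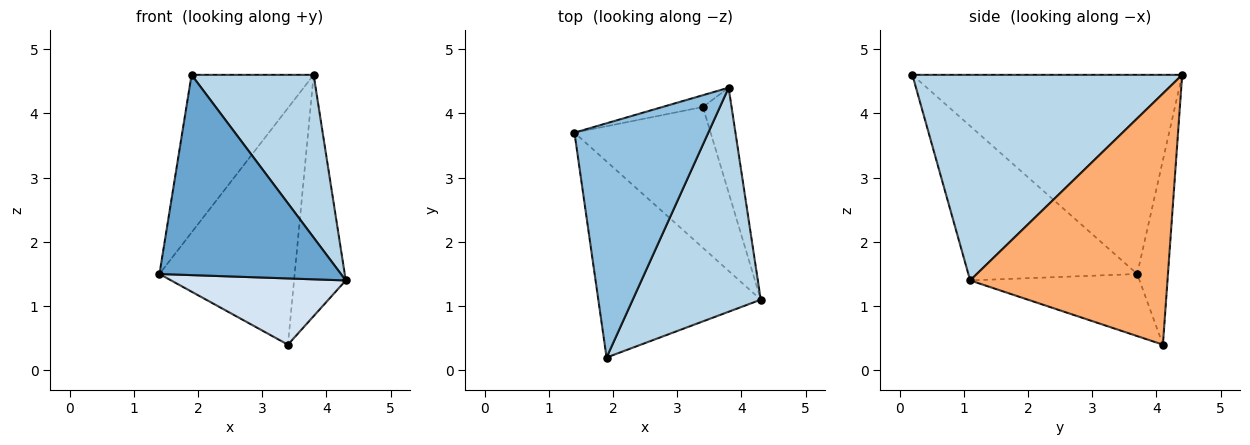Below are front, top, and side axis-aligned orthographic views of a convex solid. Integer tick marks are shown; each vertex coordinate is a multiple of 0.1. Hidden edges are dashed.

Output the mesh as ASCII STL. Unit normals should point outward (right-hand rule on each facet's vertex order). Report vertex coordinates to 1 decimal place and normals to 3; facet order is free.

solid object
 facet normal -0.554 -0.595 -0.583
  outer loop
   vertex 1.9 0.2 4.6
   vertex 1.4 3.7 1.5
   vertex 4.3 1.1 1.4
  endloop
 endfacet
 facet normal -0.777 0.352 0.522
  outer loop
   vertex 3.8 4.4 4.6
   vertex 1.4 3.7 1.5
   vertex 1.9 0.2 4.6
  endloop
 endfacet
 facet normal 0.792 -0.358 0.494
  outer loop
   vertex 3.8 4.4 4.6
   vertex 1.9 0.2 4.6
   vertex 4.3 1.1 1.4
  endloop
 endfacet
 facet normal -0.381 -0.393 -0.837
  outer loop
   vertex 3.4 4.1 0.4
   vertex 4.3 1.1 1.4
   vertex 1.4 3.7 1.5
  endloop
 endfacet
 facet normal -0.221 0.974 -0.048
  outer loop
   vertex 3.4 4.1 0.4
   vertex 1.4 3.7 1.5
   vertex 3.8 4.4 4.6
  endloop
 endfacet
 facet normal 0.962 0.252 -0.110
  outer loop
   vertex 3.4 4.1 0.4
   vertex 3.8 4.4 4.6
   vertex 4.3 1.1 1.4
  endloop
 endfacet
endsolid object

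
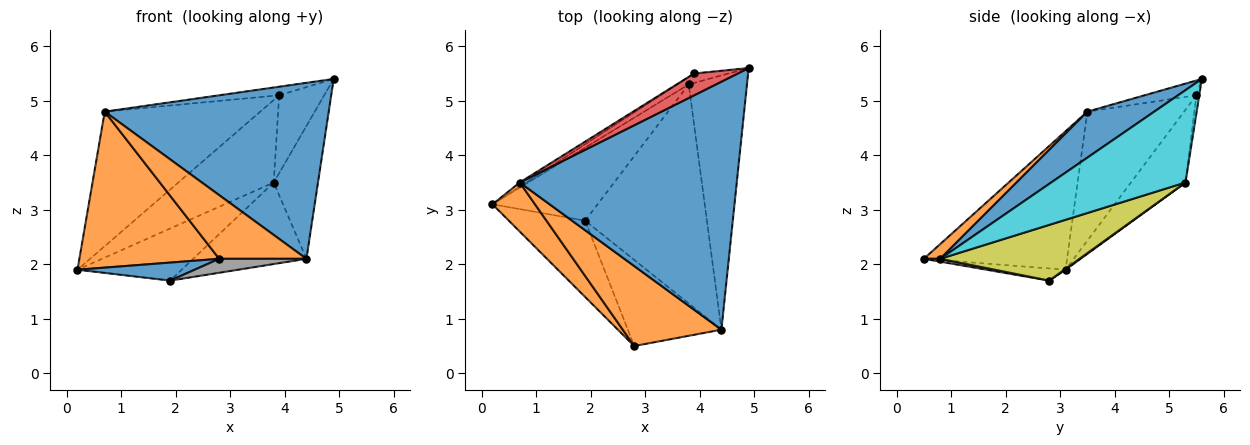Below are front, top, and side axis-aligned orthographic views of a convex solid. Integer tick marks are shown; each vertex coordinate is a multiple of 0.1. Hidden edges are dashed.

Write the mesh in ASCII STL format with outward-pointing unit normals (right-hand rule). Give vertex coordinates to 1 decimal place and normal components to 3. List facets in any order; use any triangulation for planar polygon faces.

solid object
 facet normal -0.153 -0.227 -0.962
  outer loop
   vertex 1.9 2.8 1.7
   vertex 2.8 0.5 2.1
   vertex 0.2 3.1 1.9
  endloop
 endfacet
 facet normal -0.699 -0.682 0.215
  outer loop
   vertex 0.7 3.5 4.8
   vertex 0.2 3.1 1.9
   vertex 2.8 0.5 2.1
  endloop
 endfacet
 facet normal 0.007 0.581 -0.814
  outer loop
   vertex 3.8 5.3 3.5
   vertex 1.9 2.8 1.7
   vertex 0.2 3.1 1.9
  endloop
 endfacet
 facet normal -0.301 0.349 0.888
  outer loop
   vertex 3.9 5.5 5.1
   vertex 0.7 3.5 4.8
   vertex 4.9 5.6 5.4
  endloop
 endfacet
 facet normal -0.063 0.991 -0.120
  outer loop
   vertex 3.9 5.5 5.1
   vertex 4.9 5.6 5.4
   vertex 3.8 5.3 3.5
  endloop
 endfacet
 facet normal -0.528 0.849 -0.026
  outer loop
   vertex 3.9 5.5 5.1
   vertex 0.2 3.1 1.9
   vertex 0.7 3.5 4.8
  endloop
 endfacet
 facet normal -0.495 0.866 -0.077
  outer loop
   vertex 3.9 5.5 5.1
   vertex 3.8 5.3 3.5
   vertex 0.2 3.1 1.9
  endloop
 endfacet
 facet normal 0.030 -0.160 -0.987
  outer loop
   vertex 4.4 0.8 2.1
   vertex 2.8 0.5 2.1
   vertex 1.9 2.8 1.7
  endloop
 endfacet
 facet normal 0.394 0.321 -0.861
  outer loop
   vertex 4.4 0.8 2.1
   vertex 1.9 2.8 1.7
   vertex 3.8 5.3 3.5
  endloop
 endfacet
 facet normal 0.815 0.269 -0.514
  outer loop
   vertex 4.4 0.8 2.1
   vertex 3.8 5.3 3.5
   vertex 4.9 5.6 5.4
  endloop
 endfacet
 facet normal 0.170 -0.570 0.804
  outer loop
   vertex 4.4 0.8 2.1
   vertex 4.9 5.6 5.4
   vertex 0.7 3.5 4.8
  endloop
 endfacet
 facet normal 0.116 -0.618 0.777
  outer loop
   vertex 4.4 0.8 2.1
   vertex 0.7 3.5 4.8
   vertex 2.8 0.5 2.1
  endloop
 endfacet
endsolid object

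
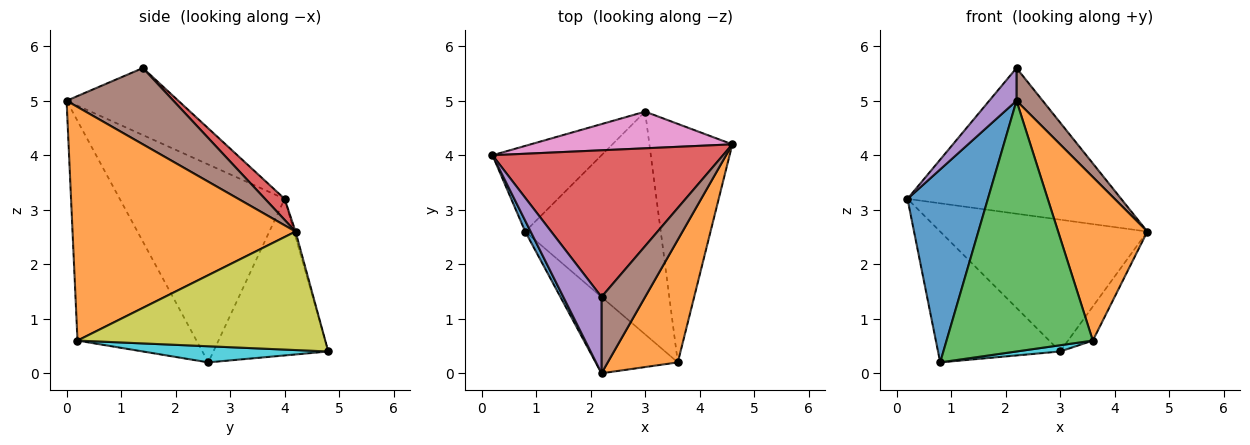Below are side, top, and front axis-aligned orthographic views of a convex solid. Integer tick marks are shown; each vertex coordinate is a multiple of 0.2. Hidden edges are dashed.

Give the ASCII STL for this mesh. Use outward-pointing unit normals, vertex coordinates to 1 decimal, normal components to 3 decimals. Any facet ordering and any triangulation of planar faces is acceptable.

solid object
 facet normal -0.899 -0.438 0.025
  outer loop
   vertex 0.8 2.6 0.2
   vertex 2.2 0.0 5.0
   vertex 0.2 4.0 3.2
  endloop
 endfacet
 facet normal 0.894 -0.358 0.268
  outer loop
   vertex 3.6 0.2 0.6
   vertex 4.6 4.2 2.6
   vertex 2.2 0.0 5.0
  endloop
 endfacet
 facet normal -0.614 -0.755 -0.230
  outer loop
   vertex 3.6 0.2 0.6
   vertex 2.2 0.0 5.0
   vertex 0.8 2.6 0.2
  endloop
 endfacet
 facet normal 0.065 0.703 0.708
  outer loop
   vertex 2.2 1.4 5.6
   vertex 4.6 4.2 2.6
   vertex 0.2 4.0 3.2
  endloop
 endfacet
 facet normal -0.850 -0.207 0.484
  outer loop
   vertex 2.2 1.4 5.6
   vertex 0.2 4.0 3.2
   vertex 2.2 0.0 5.0
  endloop
 endfacet
 facet normal 0.849 -0.208 0.485
  outer loop
   vertex 2.2 1.4 5.6
   vertex 2.2 0.0 5.0
   vertex 4.6 4.2 2.6
  endloop
 endfacet
 facet normal -0.007 0.963 0.268
  outer loop
   vertex 3.0 4.8 0.4
   vertex 0.2 4.0 3.2
   vertex 4.6 4.2 2.6
  endloop
 endfacet
 facet normal -0.618 0.657 -0.431
  outer loop
   vertex 3.0 4.8 0.4
   vertex 0.8 2.6 0.2
   vertex 0.2 4.0 3.2
  endloop
 endfacet
 facet normal 0.816 0.082 -0.572
  outer loop
   vertex 3.0 4.8 0.4
   vertex 4.6 4.2 2.6
   vertex 3.6 0.2 0.6
  endloop
 endfacet
 facet normal 0.118 -0.028 -0.993
  outer loop
   vertex 3.0 4.8 0.4
   vertex 3.6 0.2 0.6
   vertex 0.8 2.6 0.2
  endloop
 endfacet
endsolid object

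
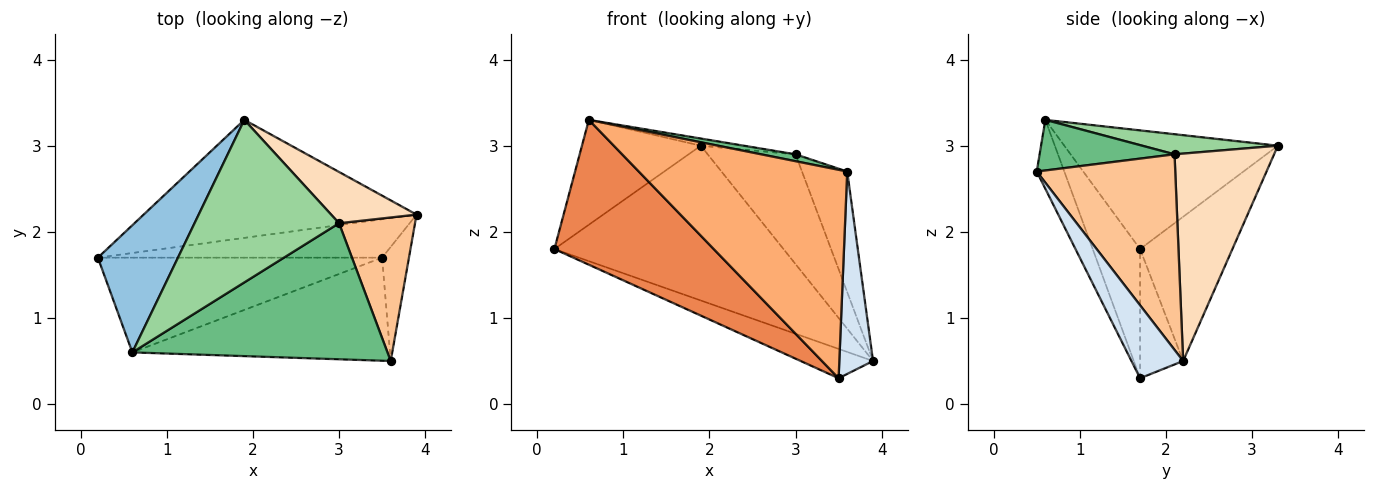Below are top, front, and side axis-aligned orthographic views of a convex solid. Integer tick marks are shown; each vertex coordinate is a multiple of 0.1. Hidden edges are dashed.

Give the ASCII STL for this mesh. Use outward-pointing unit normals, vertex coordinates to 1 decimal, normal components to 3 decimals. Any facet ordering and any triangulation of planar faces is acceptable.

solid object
 facet normal -0.305 0.757 -0.577
  outer loop
   vertex 1.9 3.3 3.0
   vertex 3.9 2.2 0.5
   vertex 0.2 1.7 1.8
  endloop
 endfacet
 facet normal -0.753 0.419 0.508
  outer loop
   vertex 0.6 0.6 3.3
   vertex 1.9 3.3 3.0
   vertex 0.2 1.7 1.8
  endloop
 endfacet
 facet normal -0.340 0.571 -0.747
  outer loop
   vertex 3.5 1.7 0.3
   vertex 0.2 1.7 1.8
   vertex 3.9 2.2 0.5
  endloop
 endfacet
 facet normal 0.800 -0.522 -0.295
  outer loop
   vertex 3.5 1.7 0.3
   vertex 3.9 2.2 0.5
   vertex 3.6 0.5 2.7
  endloop
 endfacet
 facet normal -0.241 -0.812 -0.531
  outer loop
   vertex 3.5 1.7 0.3
   vertex 0.6 0.6 3.3
   vertex 0.2 1.7 1.8
  endloop
 endfacet
 facet normal -0.118 -0.890 -0.440
  outer loop
   vertex 3.5 1.7 0.3
   vertex 3.6 0.5 2.7
   vertex 0.6 0.6 3.3
  endloop
 endfacet
 facet normal 0.892 0.291 0.347
  outer loop
   vertex 3.0 2.1 2.9
   vertex 3.6 0.5 2.7
   vertex 3.9 2.2 0.5
  endloop
 endfacet
 facet normal 0.716 0.632 0.295
  outer loop
   vertex 3.0 2.1 2.9
   vertex 3.9 2.2 0.5
   vertex 1.9 3.3 3.0
  endloop
 endfacet
 facet normal 0.194 -0.050 0.980
  outer loop
   vertex 3.0 2.1 2.9
   vertex 0.6 0.6 3.3
   vertex 3.6 0.5 2.7
  endloop
 endfacet
 facet normal 0.138 0.044 0.990
  outer loop
   vertex 3.0 2.1 2.9
   vertex 1.9 3.3 3.0
   vertex 0.6 0.6 3.3
  endloop
 endfacet
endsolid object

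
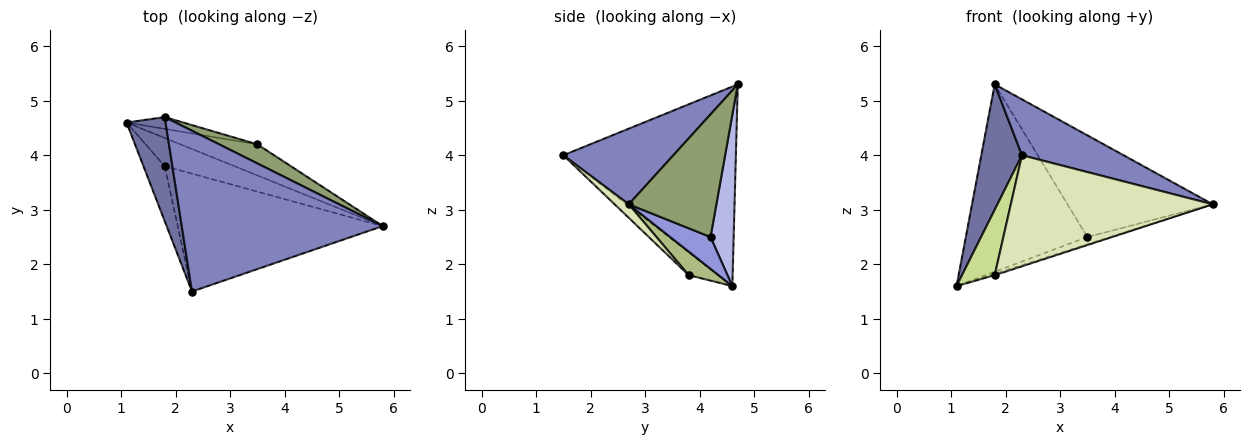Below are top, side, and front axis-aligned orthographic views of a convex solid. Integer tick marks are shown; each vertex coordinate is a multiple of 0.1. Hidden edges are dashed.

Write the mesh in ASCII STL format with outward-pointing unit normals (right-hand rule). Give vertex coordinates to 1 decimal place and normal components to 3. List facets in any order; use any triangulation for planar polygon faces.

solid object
 facet normal -0.956 -0.225 0.187
  outer loop
   vertex 1.8 4.7 5.3
   vertex 1.1 4.6 1.6
   vertex 2.3 1.5 4.0
  endloop
 endfacet
 facet normal 0.335 -0.309 0.890
  outer loop
   vertex 1.8 4.7 5.3
   vertex 2.3 1.5 4.0
   vertex 5.8 2.7 3.1
  endloop
 endfacet
 facet normal 0.374 0.212 -0.903
  outer loop
   vertex 3.5 4.2 2.5
   vertex 5.8 2.7 3.1
   vertex 1.1 4.6 1.6
  endloop
 endfacet
 facet normal 0.187 0.980 -0.062
  outer loop
   vertex 3.5 4.2 2.5
   vertex 1.1 4.6 1.6
   vertex 1.8 4.7 5.3
  endloop
 endfacet
 facet normal 0.510 0.845 0.159
  outer loop
   vertex 3.5 4.2 2.5
   vertex 1.8 4.7 5.3
   vertex 5.8 2.7 3.1
  endloop
 endfacet
 facet normal 0.319 0.043 -0.947
  outer loop
   vertex 1.8 3.8 1.8
   vertex 1.1 4.6 1.6
   vertex 5.8 2.7 3.1
  endloop
 endfacet
 facet normal -0.569 -0.630 -0.529
  outer loop
   vertex 1.8 3.8 1.8
   vertex 2.3 1.5 4.0
   vertex 1.1 4.6 1.6
  endloop
 endfacet
 facet normal 0.048 -0.685 -0.727
  outer loop
   vertex 1.8 3.8 1.8
   vertex 5.8 2.7 3.1
   vertex 2.3 1.5 4.0
  endloop
 endfacet
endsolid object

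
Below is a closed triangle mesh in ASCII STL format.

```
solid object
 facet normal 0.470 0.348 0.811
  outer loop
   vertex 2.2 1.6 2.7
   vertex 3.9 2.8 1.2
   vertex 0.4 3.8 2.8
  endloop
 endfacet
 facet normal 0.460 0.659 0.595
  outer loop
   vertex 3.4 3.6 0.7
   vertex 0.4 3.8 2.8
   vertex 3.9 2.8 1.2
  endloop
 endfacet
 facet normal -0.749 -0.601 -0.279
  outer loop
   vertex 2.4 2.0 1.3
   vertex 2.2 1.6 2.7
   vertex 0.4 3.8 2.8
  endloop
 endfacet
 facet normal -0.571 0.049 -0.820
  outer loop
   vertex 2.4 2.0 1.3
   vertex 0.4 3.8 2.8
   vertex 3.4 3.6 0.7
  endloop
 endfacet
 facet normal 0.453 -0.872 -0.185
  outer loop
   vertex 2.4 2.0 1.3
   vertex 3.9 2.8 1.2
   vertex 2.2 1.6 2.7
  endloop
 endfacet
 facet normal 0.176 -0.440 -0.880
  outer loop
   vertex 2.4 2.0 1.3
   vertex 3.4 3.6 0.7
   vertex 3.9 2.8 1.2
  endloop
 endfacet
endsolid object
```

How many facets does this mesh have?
6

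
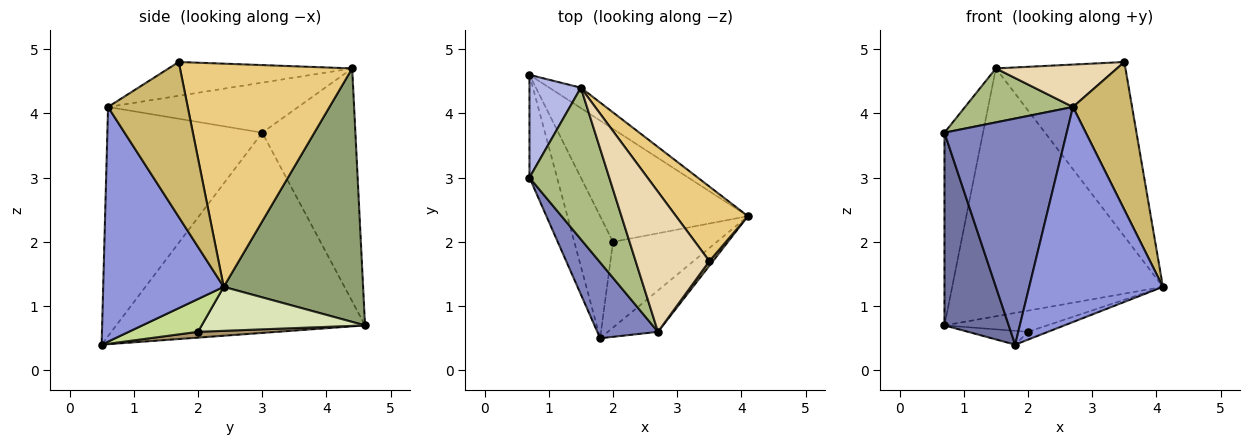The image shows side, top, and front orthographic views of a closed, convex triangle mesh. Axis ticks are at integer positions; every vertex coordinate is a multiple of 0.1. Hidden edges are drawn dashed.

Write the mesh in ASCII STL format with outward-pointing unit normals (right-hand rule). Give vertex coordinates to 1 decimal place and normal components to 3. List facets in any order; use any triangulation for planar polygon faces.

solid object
 facet normal -0.960 -0.248 -0.132
  outer loop
   vertex 0.7 4.6 0.7
   vertex 1.8 0.5 0.4
   vertex 0.7 3.0 3.7
  endloop
 endfacet
 facet normal -0.769 -0.607 0.203
  outer loop
   vertex 2.7 0.6 4.1
   vertex 0.7 3.0 3.7
   vertex 1.8 0.5 0.4
  endloop
 endfacet
 facet normal 0.663 -0.735 -0.141
  outer loop
   vertex 2.7 0.6 4.1
   vertex 1.8 0.5 0.4
   vertex 4.1 2.4 1.3
  endloop
 endfacet
 facet normal -0.905 0.375 0.200
  outer loop
   vertex 1.5 4.4 4.7
   vertex 0.7 4.6 0.7
   vertex 0.7 3.0 3.7
  endloop
 endfacet
 facet normal 0.550 0.832 -0.068
  outer loop
   vertex 1.5 4.4 4.7
   vertex 4.1 2.4 1.3
   vertex 0.7 4.6 0.7
  endloop
 endfacet
 facet normal -0.509 -0.289 0.811
  outer loop
   vertex 1.5 4.4 4.7
   vertex 0.7 3.0 3.7
   vertex 2.7 0.6 4.1
  endloop
 endfacet
 facet normal 0.300 0.087 -0.950
  outer loop
   vertex 2.0 2.0 0.6
   vertex 4.1 2.4 1.3
   vertex 1.8 0.5 0.4
  endloop
 endfacet
 facet normal 0.281 0.177 -0.943
  outer loop
   vertex 2.0 2.0 0.6
   vertex 0.7 4.6 0.7
   vertex 4.1 2.4 1.3
  endloop
 endfacet
 facet normal 0.147 0.111 -0.983
  outer loop
   vertex 2.0 2.0 0.6
   vertex 1.8 0.5 0.4
   vertex 0.7 4.6 0.7
  endloop
 endfacet
 facet normal 0.803 -0.596 0.019
  outer loop
   vertex 3.5 1.7 4.8
   vertex 2.7 0.6 4.1
   vertex 4.1 2.4 1.3
  endloop
 endfacet
 facet normal 0.774 0.582 0.249
  outer loop
   vertex 3.5 1.7 4.8
   vertex 4.1 2.4 1.3
   vertex 1.5 4.4 4.7
  endloop
 endfacet
 facet normal -0.402 -0.265 0.876
  outer loop
   vertex 3.5 1.7 4.8
   vertex 1.5 4.4 4.7
   vertex 2.7 0.6 4.1
  endloop
 endfacet
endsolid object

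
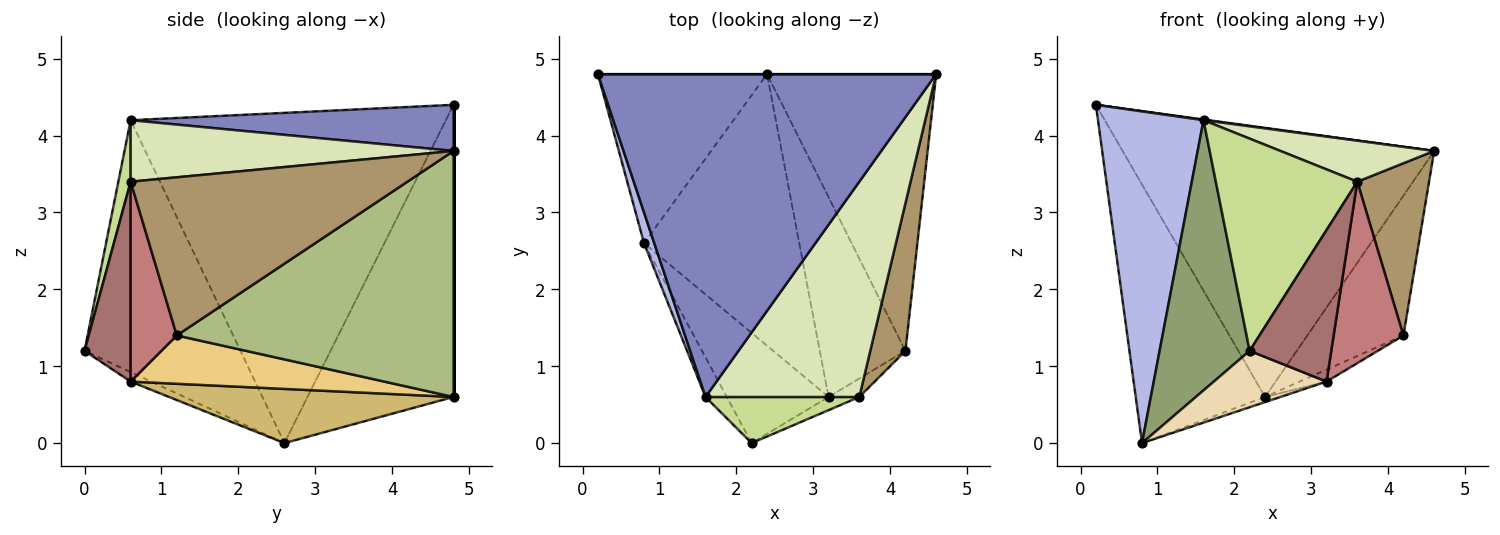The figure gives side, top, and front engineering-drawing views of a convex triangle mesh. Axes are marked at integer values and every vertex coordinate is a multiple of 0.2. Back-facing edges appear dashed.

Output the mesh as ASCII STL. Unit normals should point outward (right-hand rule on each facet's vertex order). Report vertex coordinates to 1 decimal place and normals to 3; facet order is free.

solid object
 facet normal 0.000 1.000 0.000
  outer loop
   vertex 2.4 4.8 0.6
   vertex 0.2 4.8 4.4
   vertex 4.6 4.8 3.8
  endloop
 endfacet
 facet normal 0.135 -0.002 0.991
  outer loop
   vertex 1.6 0.6 4.2
   vertex 4.6 4.8 3.8
   vertex 0.2 4.8 4.4
  endloop
 endfacet
 facet normal -0.687 0.608 -0.398
  outer loop
   vertex 0.8 2.6 0.0
   vertex 0.2 4.8 4.4
   vertex 2.4 4.8 0.6
  endloop
 endfacet
 facet normal -0.948 -0.317 0.029
  outer loop
   vertex 0.8 2.6 0.0
   vertex 1.6 0.6 4.2
   vertex 0.2 4.8 4.4
  endloop
 endfacet
 facet normal -0.864 -0.499 -0.073
  outer loop
   vertex 0.8 2.6 0.0
   vertex 2.2 0.0 1.2
   vertex 1.6 0.6 4.2
  endloop
 endfacet
 facet normal 0.792 0.275 -0.545
  outer loop
   vertex 4.2 1.2 1.4
   vertex 2.4 4.8 0.6
   vertex 4.6 4.8 3.8
  endloop
 endfacet
 facet normal 0.085 -0.974 0.212
  outer loop
   vertex 3.6 0.6 3.4
   vertex 1.6 0.6 4.2
   vertex 2.2 0.0 1.2
  endloop
 endfacet
 facet normal 0.366 -0.174 0.914
  outer loop
   vertex 3.6 0.6 3.4
   vertex 4.6 4.8 3.8
   vertex 1.6 0.6 4.2
  endloop
 endfacet
 facet normal 0.946 -0.245 0.210
  outer loop
   vertex 3.6 0.6 3.4
   vertex 4.2 1.2 1.4
   vertex 4.6 4.8 3.8
  endloop
 endfacet
 facet normal 0.330 0.018 -0.944
  outer loop
   vertex 3.2 0.6 0.8
   vertex 0.8 2.6 0.0
   vertex 2.4 4.8 0.6
  endloop
 endfacet
 facet normal 0.491 0.052 -0.870
  outer loop
   vertex 3.2 0.6 0.8
   vertex 2.4 4.8 0.6
   vertex 4.2 1.2 1.4
  endloop
 endfacet
 facet normal -0.083 -0.454 -0.887
  outer loop
   vertex 3.2 0.6 0.8
   vertex 2.2 0.0 1.2
   vertex 0.8 2.6 0.0
  endloop
 endfacet
 facet normal 0.491 -0.868 -0.075
  outer loop
   vertex 3.2 0.6 0.8
   vertex 3.6 0.6 3.4
   vertex 2.2 0.0 1.2
  endloop
 endfacet
 facet normal 0.549 -0.831 -0.085
  outer loop
   vertex 3.2 0.6 0.8
   vertex 4.2 1.2 1.4
   vertex 3.6 0.6 3.4
  endloop
 endfacet
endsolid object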